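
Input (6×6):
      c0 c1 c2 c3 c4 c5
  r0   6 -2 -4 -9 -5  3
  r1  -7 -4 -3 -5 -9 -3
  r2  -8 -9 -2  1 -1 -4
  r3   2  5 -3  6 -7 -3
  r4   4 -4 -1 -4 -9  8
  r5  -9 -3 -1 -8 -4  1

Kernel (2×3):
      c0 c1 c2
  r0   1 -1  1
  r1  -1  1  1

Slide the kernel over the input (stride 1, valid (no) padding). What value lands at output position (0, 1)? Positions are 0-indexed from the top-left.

The receptive field on the input at this output position is [-2 -4 -9 / -4 -3 -5]. Elementwise product with the kernel and sum: -2·1 + -4·-1 + -9·1 + -4·-1 + -3·1 + -5·1.

-11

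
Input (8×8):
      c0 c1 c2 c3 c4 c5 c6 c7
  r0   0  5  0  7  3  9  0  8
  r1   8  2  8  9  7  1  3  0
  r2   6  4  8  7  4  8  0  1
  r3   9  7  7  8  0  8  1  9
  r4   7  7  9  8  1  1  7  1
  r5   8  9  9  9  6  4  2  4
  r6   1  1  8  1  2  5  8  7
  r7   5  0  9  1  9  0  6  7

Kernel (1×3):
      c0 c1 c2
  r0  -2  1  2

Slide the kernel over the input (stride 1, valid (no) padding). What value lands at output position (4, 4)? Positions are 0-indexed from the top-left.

13

The receptive field on the input at this output position is [1 1 7]. Elementwise product with the kernel and sum: 1·-2 + 1·1 + 7·2.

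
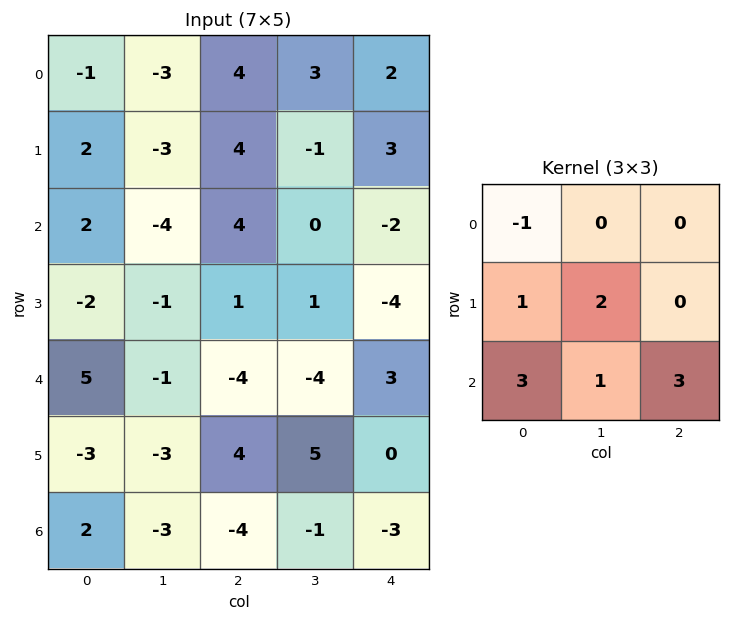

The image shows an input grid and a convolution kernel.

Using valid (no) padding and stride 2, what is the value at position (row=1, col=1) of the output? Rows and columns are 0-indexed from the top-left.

The receptive field on the input at this output position is [4 0 -2 / 1 1 -4 / -4 -4 3]. Elementwise product with the kernel and sum: 4·-1 + 1·1 + 1·2 + -4·3 + -4·1 + 3·3.

-8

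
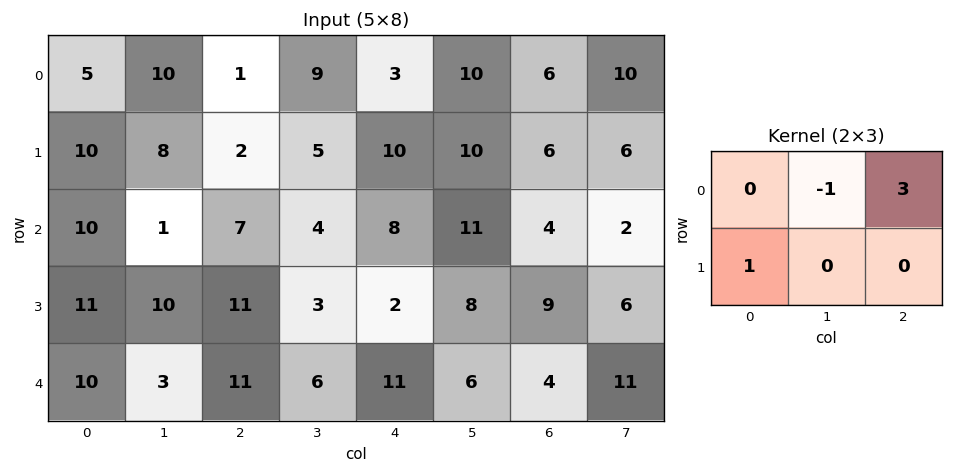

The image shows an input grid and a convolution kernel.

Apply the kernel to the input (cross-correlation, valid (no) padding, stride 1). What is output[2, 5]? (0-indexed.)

The receptive field on the input at this output position is [11 4 2 / 8 9 6]. Elementwise product with the kernel and sum: 4·-1 + 2·3 + 8·1.

10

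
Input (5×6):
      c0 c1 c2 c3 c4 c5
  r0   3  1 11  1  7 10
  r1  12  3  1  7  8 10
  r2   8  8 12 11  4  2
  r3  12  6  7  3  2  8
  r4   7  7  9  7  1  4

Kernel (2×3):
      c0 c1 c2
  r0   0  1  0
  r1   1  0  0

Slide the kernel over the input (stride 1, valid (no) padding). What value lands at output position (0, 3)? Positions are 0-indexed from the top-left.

14

The receptive field on the input at this output position is [1 7 10 / 7 8 10]. Elementwise product with the kernel and sum: 7·1 + 7·1.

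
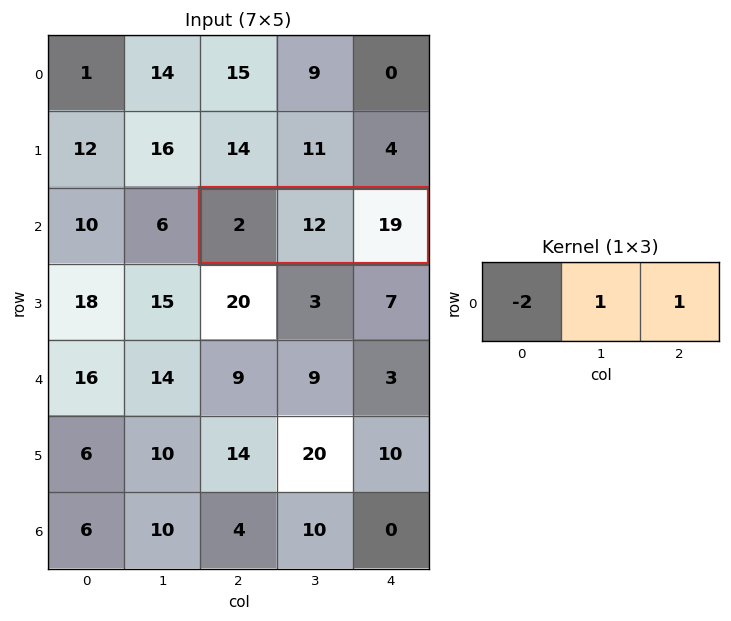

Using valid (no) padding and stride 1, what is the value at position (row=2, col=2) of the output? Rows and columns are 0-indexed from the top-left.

27

The receptive field on the input at this output position is [2 12 19]. Elementwise product with the kernel and sum: 2·-2 + 12·1 + 19·1.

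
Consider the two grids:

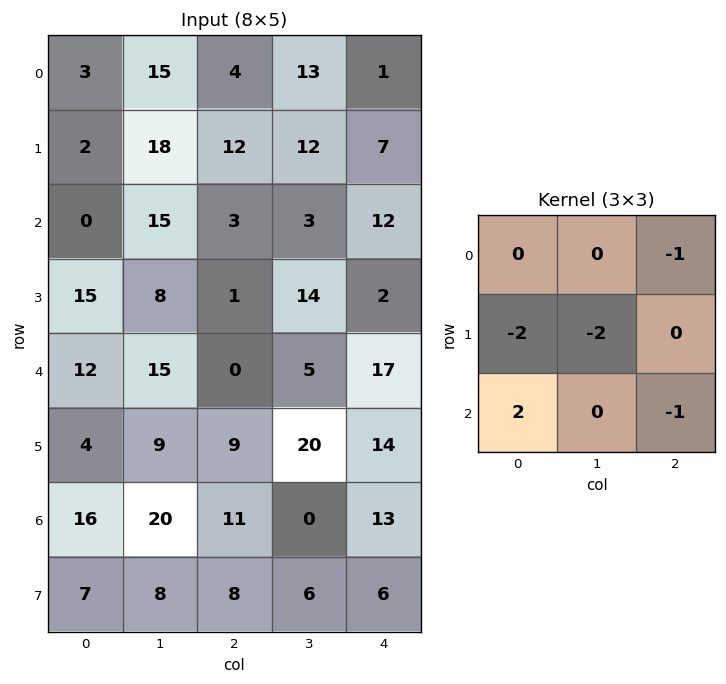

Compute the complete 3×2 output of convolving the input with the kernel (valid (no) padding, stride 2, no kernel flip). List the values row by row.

Output[0,0]: The receptive field on the input at this output position is [3 15 4 / 2 18 12 / 0 15 3]. Elementwise product with the kernel and sum: 4·-1 + 2·-2 + 18·-2 + 0·2 + 3·-1.

-47 -55
-25 -59
-5 -66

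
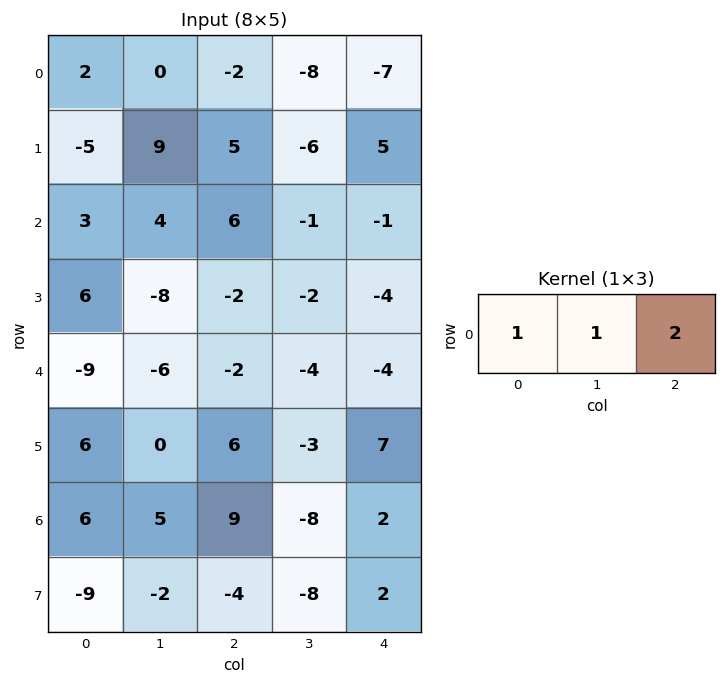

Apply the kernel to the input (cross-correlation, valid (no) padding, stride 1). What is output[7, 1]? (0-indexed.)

-22

The receptive field on the input at this output position is [-2 -4 -8]. Elementwise product with the kernel and sum: -2·1 + -4·1 + -8·2.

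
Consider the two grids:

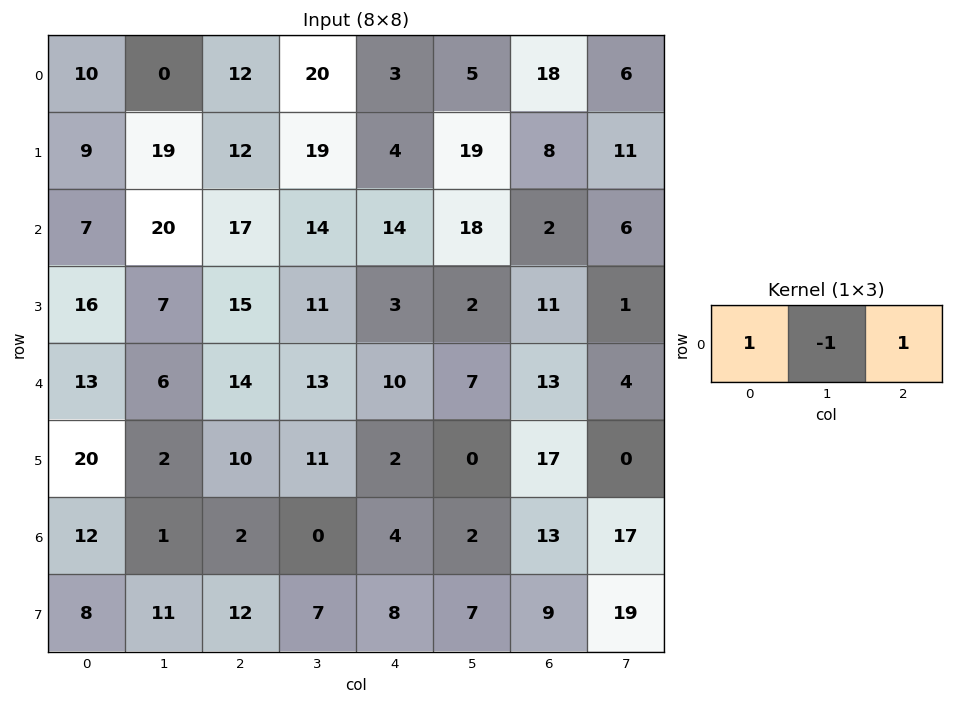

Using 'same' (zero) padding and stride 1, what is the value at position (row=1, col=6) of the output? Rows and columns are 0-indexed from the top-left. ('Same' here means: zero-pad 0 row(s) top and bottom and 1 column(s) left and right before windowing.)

22

The receptive field on the zero-padded input at this output position is [19 8 11]. Elementwise product with the kernel and sum: 19·1 + 8·-1 + 11·1.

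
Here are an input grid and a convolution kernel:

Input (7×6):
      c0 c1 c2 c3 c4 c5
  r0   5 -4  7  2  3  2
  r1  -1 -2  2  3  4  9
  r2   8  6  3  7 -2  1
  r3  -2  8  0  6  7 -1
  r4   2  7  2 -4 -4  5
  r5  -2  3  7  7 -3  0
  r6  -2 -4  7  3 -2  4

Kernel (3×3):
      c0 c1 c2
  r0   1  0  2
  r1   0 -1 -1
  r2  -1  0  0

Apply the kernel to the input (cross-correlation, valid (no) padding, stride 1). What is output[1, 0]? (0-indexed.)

-4

The receptive field on the input at this output position is [-1 -2 2 / 8 6 3 / -2 8 0]. Elementwise product with the kernel and sum: -1·1 + 2·2 + 6·-1 + 3·-1 + -2·-1.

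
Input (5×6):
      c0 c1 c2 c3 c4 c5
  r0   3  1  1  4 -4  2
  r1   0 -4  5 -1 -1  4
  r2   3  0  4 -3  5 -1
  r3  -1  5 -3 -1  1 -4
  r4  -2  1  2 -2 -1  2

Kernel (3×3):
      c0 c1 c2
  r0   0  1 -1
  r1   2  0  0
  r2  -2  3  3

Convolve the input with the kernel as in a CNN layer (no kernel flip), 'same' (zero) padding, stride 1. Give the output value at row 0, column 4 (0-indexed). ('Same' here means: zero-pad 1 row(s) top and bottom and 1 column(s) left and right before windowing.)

19

The receptive field on the zero-padded input at this output position is [0 0 0 / 4 -4 2 / -1 -1 4]. Elementwise product with the kernel and sum: 0·1 + 0·-1 + 4·2 + -1·-2 + -1·3 + 4·3.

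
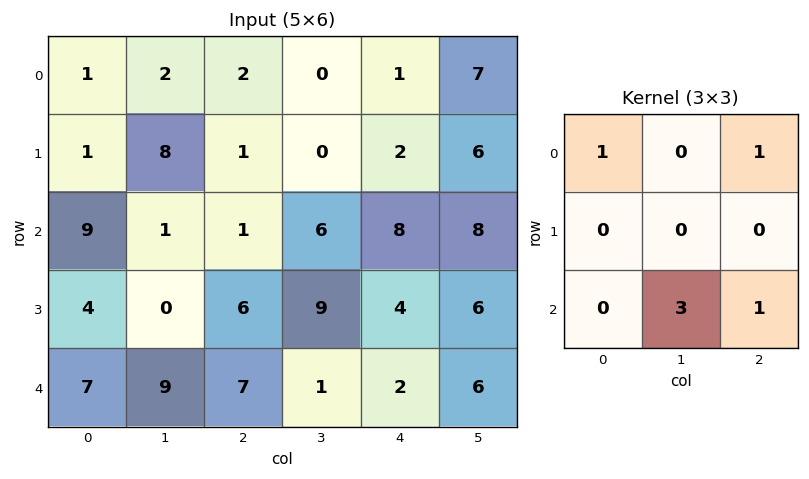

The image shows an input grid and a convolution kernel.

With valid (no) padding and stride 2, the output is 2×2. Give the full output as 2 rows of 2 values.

Output[0,0]: The receptive field on the input at this output position is [1 2 2 / 1 8 1 / 9 1 1]. Elementwise product with the kernel and sum: 1·1 + 2·1 + 1·3 + 1·1.
Output[0,1]: The receptive field on the input at this output position is [2 0 1 / 1 0 2 / 1 6 8]. Elementwise product with the kernel and sum: 2·1 + 1·1 + 6·3 + 8·1.

7 29
44 14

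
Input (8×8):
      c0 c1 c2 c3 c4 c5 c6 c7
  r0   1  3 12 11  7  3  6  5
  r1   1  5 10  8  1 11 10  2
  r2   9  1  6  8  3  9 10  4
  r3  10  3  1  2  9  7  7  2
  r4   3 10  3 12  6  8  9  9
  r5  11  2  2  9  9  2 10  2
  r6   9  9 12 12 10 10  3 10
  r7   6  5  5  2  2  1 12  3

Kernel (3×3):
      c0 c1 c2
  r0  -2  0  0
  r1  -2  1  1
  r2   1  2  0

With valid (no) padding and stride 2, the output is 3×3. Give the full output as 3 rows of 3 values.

Output[0,0]: The receptive field on the input at this output position is [1 3 12 / 1 5 10 / 9 1 6]. Elementwise product with the kernel and sum: 1·-2 + 1·-2 + 5·1 + 10·1 + 9·1 + 1·2.

22 -13 26
-11 24 12
3 44 12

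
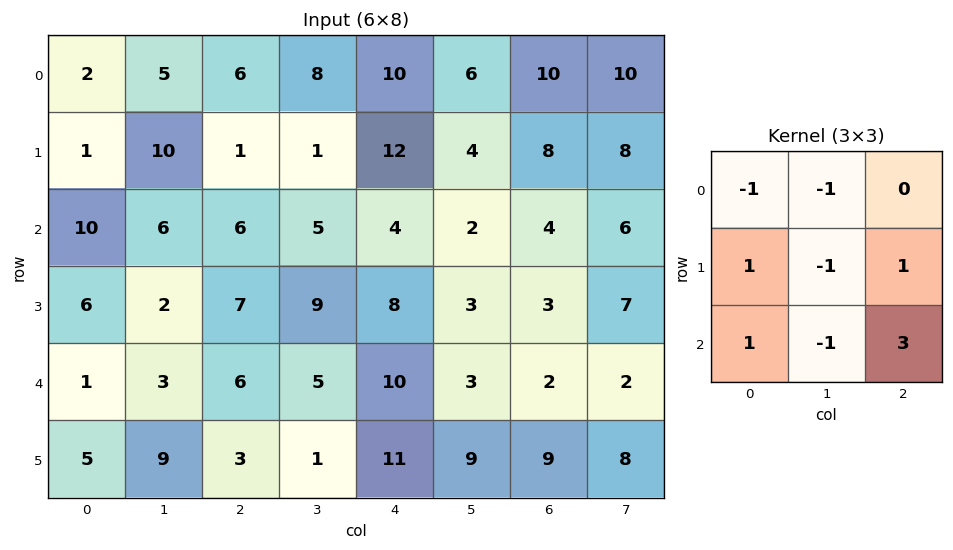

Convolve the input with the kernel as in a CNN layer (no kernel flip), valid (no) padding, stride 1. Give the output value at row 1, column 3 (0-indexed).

The receptive field on the input at this output position is [1 12 4 / 5 4 2 / 9 8 3]. Elementwise product with the kernel and sum: 1·-1 + 12·-1 + 5·1 + 4·-1 + 2·1 + 9·1 + 8·-1 + 3·3.

0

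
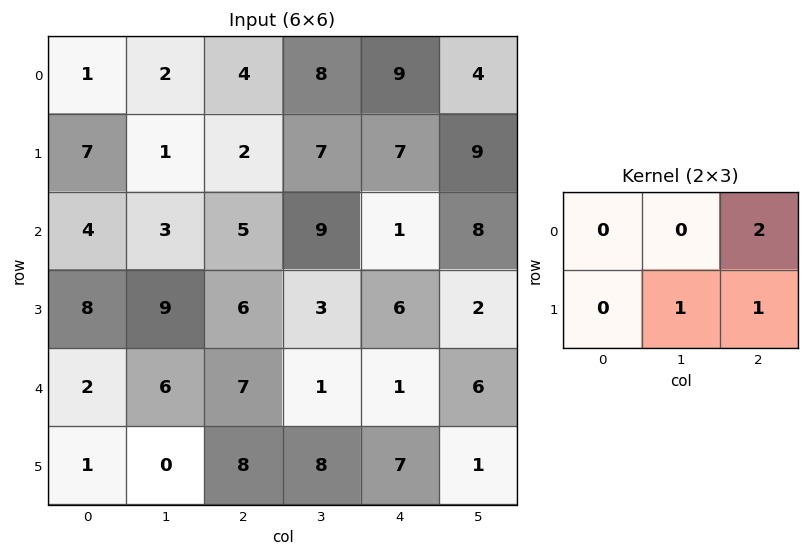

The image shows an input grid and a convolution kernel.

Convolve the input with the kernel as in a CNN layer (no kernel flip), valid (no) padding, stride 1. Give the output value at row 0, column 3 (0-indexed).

The receptive field on the input at this output position is [8 9 4 / 7 7 9]. Elementwise product with the kernel and sum: 4·2 + 7·1 + 9·1.

24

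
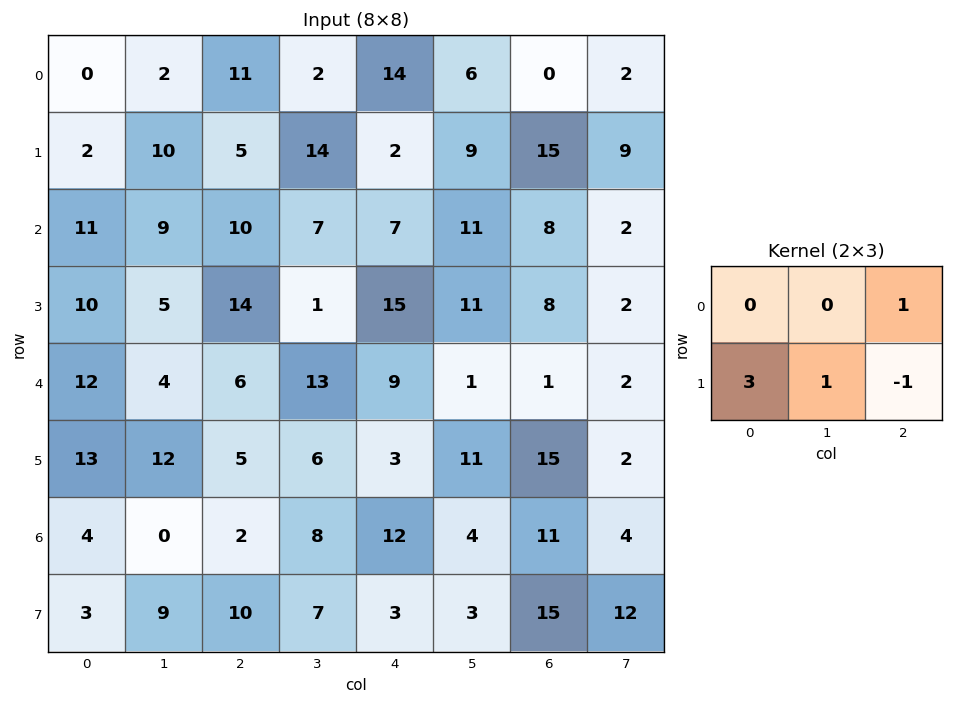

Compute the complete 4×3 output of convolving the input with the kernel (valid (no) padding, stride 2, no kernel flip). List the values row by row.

22 41 0
31 35 56
52 27 6
10 46 8

Output[0,0]: The receptive field on the input at this output position is [0 2 11 / 2 10 5]. Elementwise product with the kernel and sum: 11·1 + 2·3 + 10·1 + 5·-1.
Output[0,1]: The receptive field on the input at this output position is [11 2 14 / 5 14 2]. Elementwise product with the kernel and sum: 14·1 + 5·3 + 14·1 + 2·-1.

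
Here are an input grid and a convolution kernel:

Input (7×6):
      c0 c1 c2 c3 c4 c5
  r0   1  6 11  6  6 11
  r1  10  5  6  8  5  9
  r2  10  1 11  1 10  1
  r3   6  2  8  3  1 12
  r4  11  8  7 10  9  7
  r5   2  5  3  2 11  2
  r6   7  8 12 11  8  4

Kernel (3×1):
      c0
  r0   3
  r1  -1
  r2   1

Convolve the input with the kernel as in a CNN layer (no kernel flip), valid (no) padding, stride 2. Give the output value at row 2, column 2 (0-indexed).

The receptive field on the input at this output position is [9 / 11 / 8]. Elementwise product with the kernel and sum: 9·3 + 11·-1 + 8·1.

24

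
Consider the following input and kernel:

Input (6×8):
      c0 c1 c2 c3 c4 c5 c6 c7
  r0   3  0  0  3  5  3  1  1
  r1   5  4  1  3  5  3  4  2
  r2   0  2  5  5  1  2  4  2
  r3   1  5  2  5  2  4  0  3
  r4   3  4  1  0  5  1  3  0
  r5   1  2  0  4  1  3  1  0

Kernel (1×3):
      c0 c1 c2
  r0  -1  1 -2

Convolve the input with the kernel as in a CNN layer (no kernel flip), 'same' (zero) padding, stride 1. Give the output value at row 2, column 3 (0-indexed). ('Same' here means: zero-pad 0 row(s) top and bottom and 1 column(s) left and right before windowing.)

The receptive field on the zero-padded input at this output position is [5 5 1]. Elementwise product with the kernel and sum: 5·-1 + 5·1 + 1·-2.

-2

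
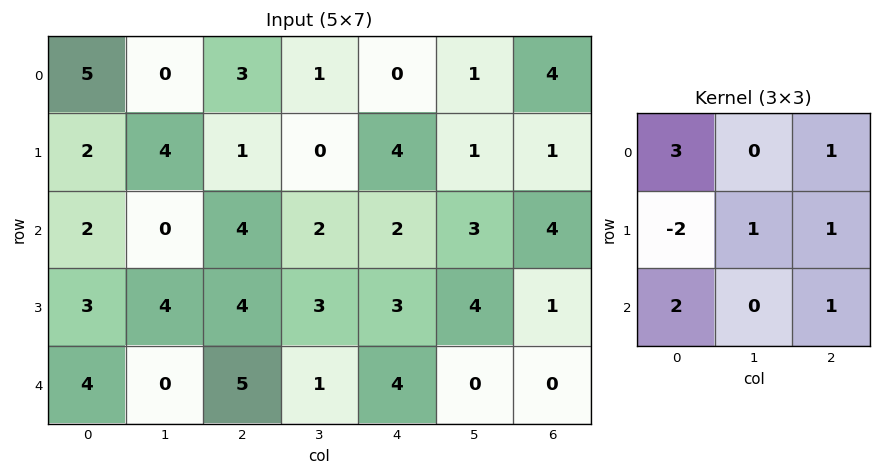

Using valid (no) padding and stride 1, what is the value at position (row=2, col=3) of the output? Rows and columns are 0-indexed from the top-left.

The receptive field on the input at this output position is [2 2 3 / 3 3 4 / 1 4 0]. Elementwise product with the kernel and sum: 2·3 + 3·1 + 3·-2 + 3·1 + 4·1 + 1·2 + 0·1.

12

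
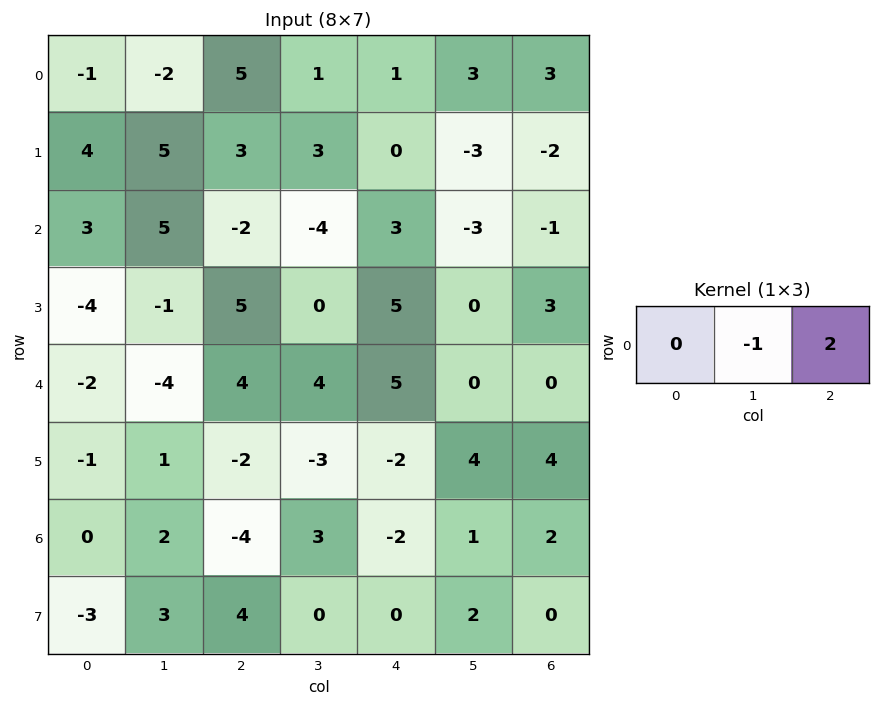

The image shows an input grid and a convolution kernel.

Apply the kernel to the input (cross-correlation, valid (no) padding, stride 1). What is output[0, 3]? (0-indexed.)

The receptive field on the input at this output position is [1 1 3]. Elementwise product with the kernel and sum: 1·-1 + 3·2.

5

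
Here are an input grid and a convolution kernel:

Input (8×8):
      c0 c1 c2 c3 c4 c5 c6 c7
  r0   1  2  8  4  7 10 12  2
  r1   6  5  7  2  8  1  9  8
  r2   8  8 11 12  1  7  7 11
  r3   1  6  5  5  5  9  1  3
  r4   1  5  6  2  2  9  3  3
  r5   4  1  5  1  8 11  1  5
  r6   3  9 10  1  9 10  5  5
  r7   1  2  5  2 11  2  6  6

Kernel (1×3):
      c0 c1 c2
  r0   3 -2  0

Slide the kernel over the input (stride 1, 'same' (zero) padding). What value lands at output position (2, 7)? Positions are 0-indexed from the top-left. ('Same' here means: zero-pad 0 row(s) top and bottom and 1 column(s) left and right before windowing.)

The receptive field on the zero-padded input at this output position is [7 11 0]. Elementwise product with the kernel and sum: 7·3 + 11·-2.

-1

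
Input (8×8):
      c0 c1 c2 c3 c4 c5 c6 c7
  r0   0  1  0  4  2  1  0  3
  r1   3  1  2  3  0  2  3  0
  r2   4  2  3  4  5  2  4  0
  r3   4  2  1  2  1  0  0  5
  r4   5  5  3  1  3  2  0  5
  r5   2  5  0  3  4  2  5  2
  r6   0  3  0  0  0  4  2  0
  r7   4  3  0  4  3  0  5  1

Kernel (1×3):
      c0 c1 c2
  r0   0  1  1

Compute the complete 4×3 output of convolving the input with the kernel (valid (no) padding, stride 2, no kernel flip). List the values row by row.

Output[0,0]: The receptive field on the input at this output position is [0 1 0]. Elementwise product with the kernel and sum: 1·1 + 0·1.

1 6 1
5 9 6
8 4 2
3 0 6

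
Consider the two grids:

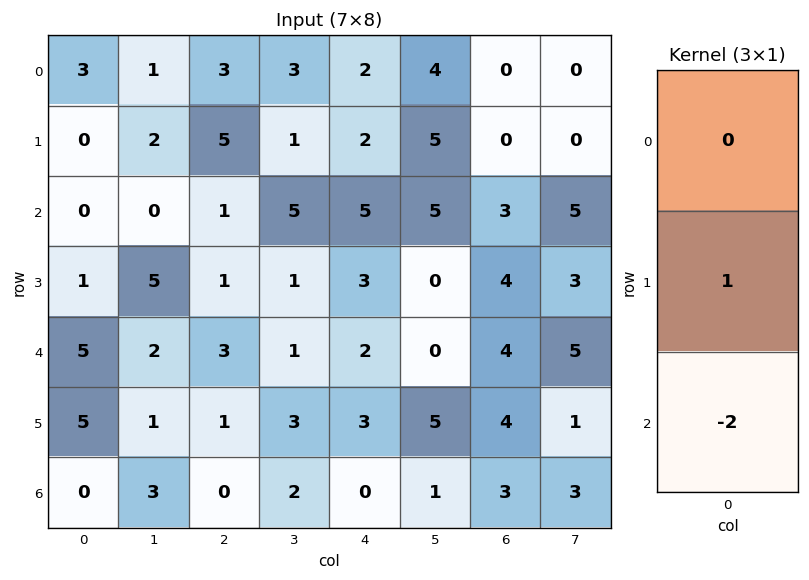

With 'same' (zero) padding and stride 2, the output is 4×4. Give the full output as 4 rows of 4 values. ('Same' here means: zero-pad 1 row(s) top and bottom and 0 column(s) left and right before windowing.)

3 -7 -2 0
-2 -1 -1 -5
-5 1 -4 -4
0 0 0 3

Output[0,0]: The receptive field on the zero-padded input at this output position is [0 / 3 / 0]. Elementwise product with the kernel and sum: 3·1 + 0·-2.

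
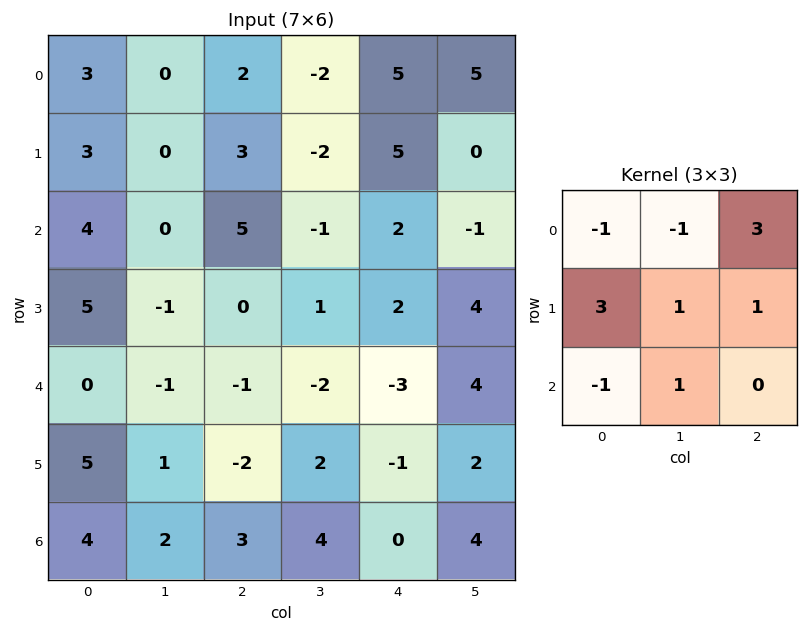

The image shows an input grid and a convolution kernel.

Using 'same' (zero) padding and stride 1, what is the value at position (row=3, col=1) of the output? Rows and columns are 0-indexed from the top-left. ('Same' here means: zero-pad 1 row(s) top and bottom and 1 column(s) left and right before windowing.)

24

The receptive field on the zero-padded input at this output position is [4 0 5 / 5 -1 0 / 0 -1 -1]. Elementwise product with the kernel and sum: 4·-1 + 0·-1 + 5·3 + 5·3 + -1·1 + 0·1 + 0·-1 + -1·1.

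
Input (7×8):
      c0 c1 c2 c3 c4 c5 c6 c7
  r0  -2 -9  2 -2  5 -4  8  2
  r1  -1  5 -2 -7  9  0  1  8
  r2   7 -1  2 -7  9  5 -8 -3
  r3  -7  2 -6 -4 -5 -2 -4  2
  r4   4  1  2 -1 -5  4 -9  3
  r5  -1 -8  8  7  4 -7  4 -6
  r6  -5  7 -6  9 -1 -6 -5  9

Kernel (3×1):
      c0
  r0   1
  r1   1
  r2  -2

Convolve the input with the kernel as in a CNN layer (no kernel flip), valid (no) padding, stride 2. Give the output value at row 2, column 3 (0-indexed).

The receptive field on the input at this output position is [-9 / 4 / -5]. Elementwise product with the kernel and sum: -9·1 + 4·1 + -5·-2.

5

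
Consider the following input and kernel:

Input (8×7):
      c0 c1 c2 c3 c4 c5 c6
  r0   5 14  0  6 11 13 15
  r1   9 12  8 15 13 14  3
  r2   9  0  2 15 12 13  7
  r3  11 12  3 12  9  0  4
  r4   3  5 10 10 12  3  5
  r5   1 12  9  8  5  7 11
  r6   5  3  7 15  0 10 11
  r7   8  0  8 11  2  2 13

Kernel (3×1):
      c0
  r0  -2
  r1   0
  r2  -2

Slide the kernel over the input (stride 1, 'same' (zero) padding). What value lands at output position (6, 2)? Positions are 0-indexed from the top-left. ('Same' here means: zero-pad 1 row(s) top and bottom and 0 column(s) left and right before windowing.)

The receptive field on the zero-padded input at this output position is [9 / 7 / 8]. Elementwise product with the kernel and sum: 9·-2 + 8·-2.

-34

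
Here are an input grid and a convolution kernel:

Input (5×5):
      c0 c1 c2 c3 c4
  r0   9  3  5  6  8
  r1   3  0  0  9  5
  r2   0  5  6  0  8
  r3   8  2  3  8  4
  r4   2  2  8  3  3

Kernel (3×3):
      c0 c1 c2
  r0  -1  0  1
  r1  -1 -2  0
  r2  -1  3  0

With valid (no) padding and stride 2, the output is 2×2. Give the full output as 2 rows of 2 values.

Output[0,0]: The receptive field on the input at this output position is [9 3 5 / 3 0 0 / 0 5 6]. Elementwise product with the kernel and sum: 9·-1 + 5·1 + 3·-1 + 0·-2 + 0·-1 + 5·3.
Output[0,1]: The receptive field on the input at this output position is [5 6 8 / 0 9 5 / 6 0 8]. Elementwise product with the kernel and sum: 5·-1 + 8·1 + 0·-1 + 9·-2 + 6·-1 + 0·3.

8 -21
-2 -16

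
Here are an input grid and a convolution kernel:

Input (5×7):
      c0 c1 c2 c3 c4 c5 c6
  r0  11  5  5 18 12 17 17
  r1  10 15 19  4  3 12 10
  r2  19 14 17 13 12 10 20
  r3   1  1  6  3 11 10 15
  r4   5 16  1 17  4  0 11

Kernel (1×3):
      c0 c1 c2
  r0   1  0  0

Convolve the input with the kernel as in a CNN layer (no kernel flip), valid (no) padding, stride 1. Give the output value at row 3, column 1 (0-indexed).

The receptive field on the input at this output position is [1 6 3]. Elementwise product with the kernel and sum: 1·1.

1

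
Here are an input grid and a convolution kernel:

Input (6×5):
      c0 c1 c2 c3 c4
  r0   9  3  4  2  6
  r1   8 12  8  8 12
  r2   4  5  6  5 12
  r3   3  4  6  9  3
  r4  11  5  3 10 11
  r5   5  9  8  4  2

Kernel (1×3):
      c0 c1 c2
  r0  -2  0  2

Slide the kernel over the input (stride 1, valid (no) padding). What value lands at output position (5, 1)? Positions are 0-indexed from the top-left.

-10

The receptive field on the input at this output position is [9 8 4]. Elementwise product with the kernel and sum: 9·-2 + 4·2.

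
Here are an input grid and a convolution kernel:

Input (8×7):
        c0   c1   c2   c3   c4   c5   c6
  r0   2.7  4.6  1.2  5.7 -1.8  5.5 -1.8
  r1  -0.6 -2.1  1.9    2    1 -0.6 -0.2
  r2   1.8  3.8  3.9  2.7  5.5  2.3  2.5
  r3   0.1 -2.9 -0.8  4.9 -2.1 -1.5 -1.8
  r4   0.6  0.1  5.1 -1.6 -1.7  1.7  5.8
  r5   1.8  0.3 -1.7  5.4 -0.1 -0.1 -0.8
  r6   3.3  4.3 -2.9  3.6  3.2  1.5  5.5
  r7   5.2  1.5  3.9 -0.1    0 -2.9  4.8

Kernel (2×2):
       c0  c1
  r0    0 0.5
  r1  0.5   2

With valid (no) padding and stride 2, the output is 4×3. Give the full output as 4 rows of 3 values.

-2.2 7.8 2.05
-3.85 10.75 -2.9
1.55 9.15 0.6
7.75 3.55 -5.05

Output[0,0]: The receptive field on the input at this output position is [2.7 4.6 / -0.6 -2.1]. Elementwise product with the kernel and sum: 4.6·0.5 + -0.6·0.5 + -2.1·2.
Output[0,1]: The receptive field on the input at this output position is [1.2 5.7 / 1.9 2]. Elementwise product with the kernel and sum: 5.7·0.5 + 1.9·0.5 + 2·2.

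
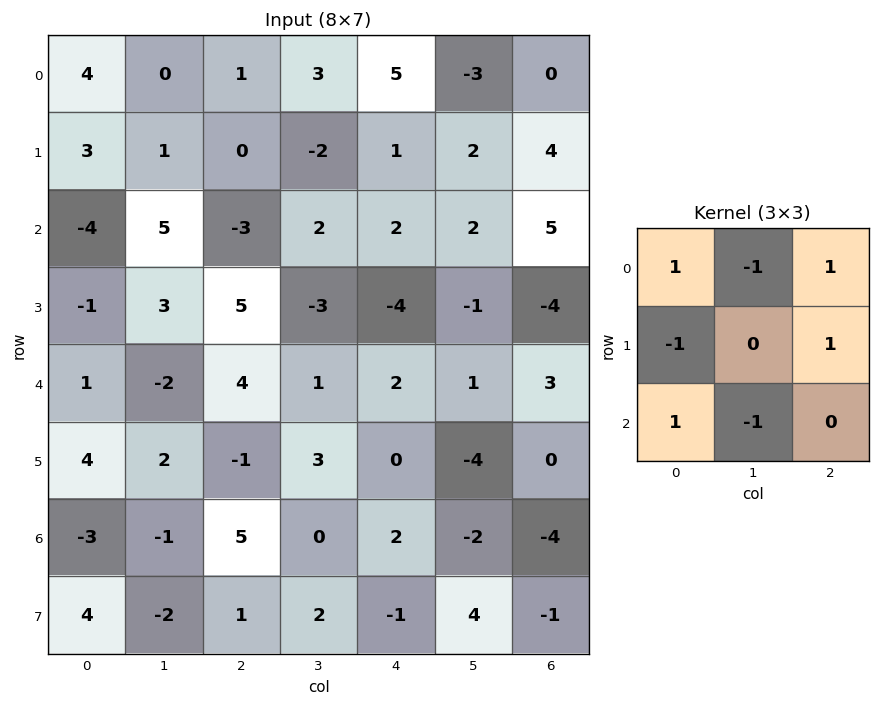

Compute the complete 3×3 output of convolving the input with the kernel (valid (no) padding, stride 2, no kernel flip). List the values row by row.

Output[0,0]: The receptive field on the input at this output position is [4 0 1 / 3 1 0 / -4 5 -3]. Elementwise product with the kernel and sum: 4·1 + 0·-1 + 1·1 + 3·-1 + 0·1 + -4·1 + 5·-1.
Output[0,1]: The receptive field on the input at this output position is [1 3 5 / 0 -2 1 / -3 2 2]. Elementwise product with the kernel and sum: 1·1 + 3·-1 + 5·1 + 0·-1 + 1·1 + -3·1 + 2·-1.

-7 -1 11
-3 -9 6
0 11 8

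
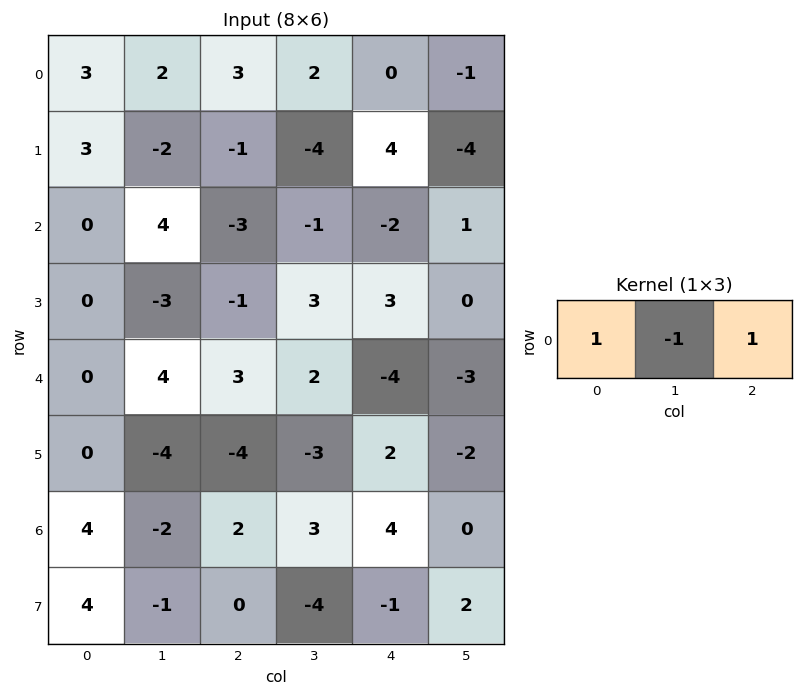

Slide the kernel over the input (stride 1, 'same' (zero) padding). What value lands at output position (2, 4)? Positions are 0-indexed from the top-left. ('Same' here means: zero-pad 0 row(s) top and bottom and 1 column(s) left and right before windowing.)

The receptive field on the zero-padded input at this output position is [-1 -2 1]. Elementwise product with the kernel and sum: -1·1 + -2·-1 + 1·1.

2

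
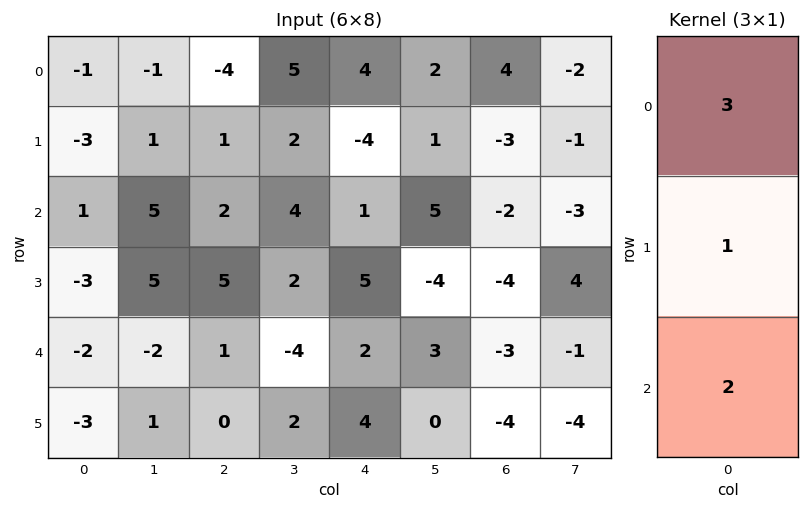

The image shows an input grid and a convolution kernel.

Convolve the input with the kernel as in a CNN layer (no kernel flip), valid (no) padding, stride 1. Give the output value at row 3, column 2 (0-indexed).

The receptive field on the input at this output position is [5 / 1 / 0]. Elementwise product with the kernel and sum: 5·3 + 1·1 + 0·2.

16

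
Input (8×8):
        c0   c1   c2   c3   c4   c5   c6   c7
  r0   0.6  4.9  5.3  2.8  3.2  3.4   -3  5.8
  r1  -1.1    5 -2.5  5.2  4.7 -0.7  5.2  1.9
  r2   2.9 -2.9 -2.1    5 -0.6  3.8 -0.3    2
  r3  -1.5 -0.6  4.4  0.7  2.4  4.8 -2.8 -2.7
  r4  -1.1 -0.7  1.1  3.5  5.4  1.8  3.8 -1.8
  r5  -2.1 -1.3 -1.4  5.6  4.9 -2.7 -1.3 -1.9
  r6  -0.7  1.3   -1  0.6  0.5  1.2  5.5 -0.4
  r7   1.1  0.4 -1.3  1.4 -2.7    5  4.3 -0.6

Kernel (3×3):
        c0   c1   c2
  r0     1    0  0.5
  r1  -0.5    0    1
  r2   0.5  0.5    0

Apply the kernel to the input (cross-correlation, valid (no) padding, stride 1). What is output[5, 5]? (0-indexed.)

0

The receptive field on the input at this output position is [-2.7 -1.3 -1.9 / 1.2 5.5 -0.4 / 5 4.3 -0.6]. Elementwise product with the kernel and sum: -2.7·1 + -1.9·0.5 + 1.2·-0.5 + -0.4·1 + 5·0.5 + 4.3·0.5.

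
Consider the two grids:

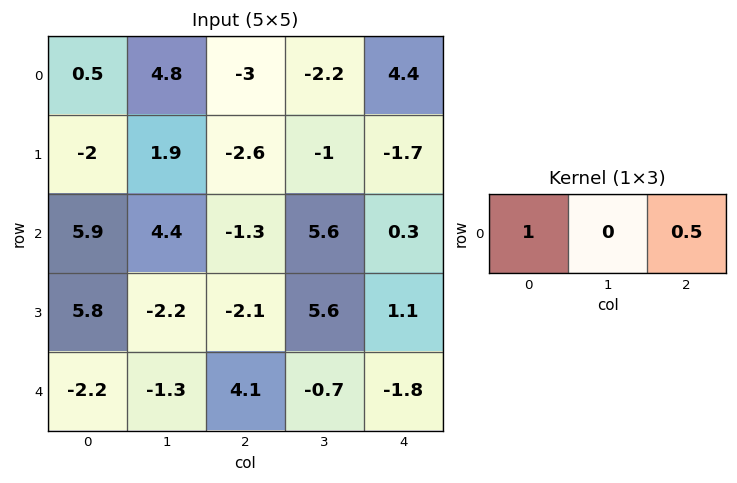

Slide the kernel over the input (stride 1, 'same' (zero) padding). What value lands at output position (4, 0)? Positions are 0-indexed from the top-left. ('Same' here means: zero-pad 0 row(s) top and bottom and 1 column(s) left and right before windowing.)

The receptive field on the zero-padded input at this output position is [0 -2.2 -1.3]. Elementwise product with the kernel and sum: 0·1 + -1.3·0.5.

-0.65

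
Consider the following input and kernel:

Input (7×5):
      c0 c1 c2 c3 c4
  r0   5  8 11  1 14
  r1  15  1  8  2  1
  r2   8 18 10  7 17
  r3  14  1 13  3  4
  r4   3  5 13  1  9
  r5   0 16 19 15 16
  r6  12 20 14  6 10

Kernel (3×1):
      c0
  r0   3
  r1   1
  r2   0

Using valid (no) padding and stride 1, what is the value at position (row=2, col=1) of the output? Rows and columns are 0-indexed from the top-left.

The receptive field on the input at this output position is [18 / 1 / 5]. Elementwise product with the kernel and sum: 18·3 + 1·1.

55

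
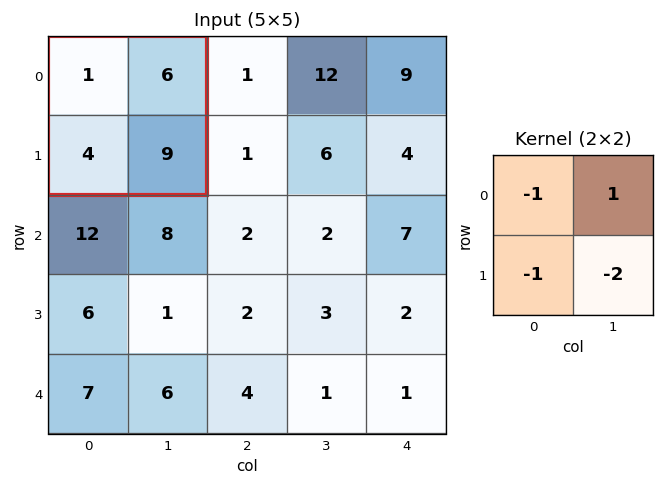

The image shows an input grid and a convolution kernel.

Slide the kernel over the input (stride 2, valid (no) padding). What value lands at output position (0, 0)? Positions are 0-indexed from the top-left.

The receptive field on the input at this output position is [1 6 / 4 9]. Elementwise product with the kernel and sum: 1·-1 + 6·1 + 4·-1 + 9·-2.

-17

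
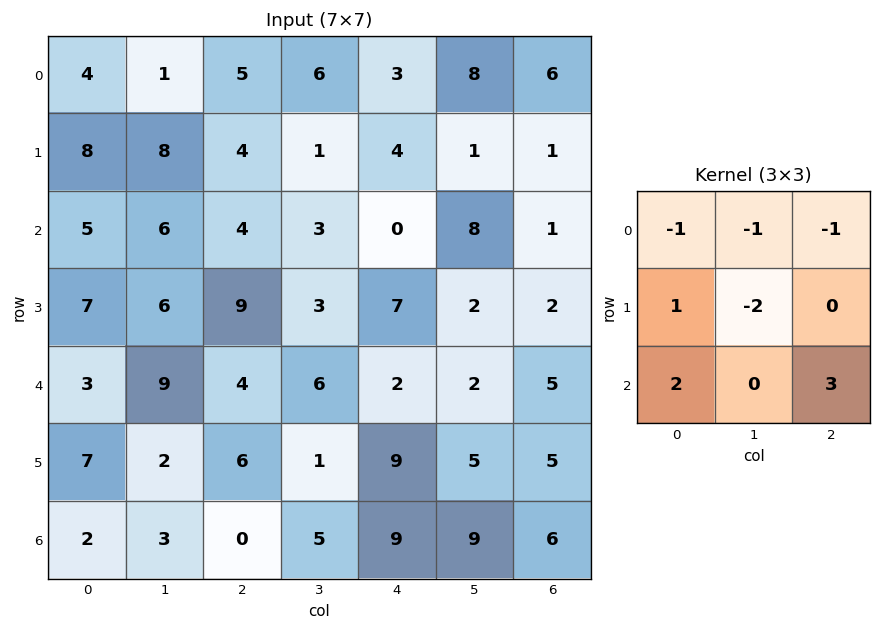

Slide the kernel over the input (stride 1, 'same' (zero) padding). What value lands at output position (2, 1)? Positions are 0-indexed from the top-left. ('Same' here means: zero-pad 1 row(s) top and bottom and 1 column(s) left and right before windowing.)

14

The receptive field on the zero-padded input at this output position is [8 8 4 / 5 6 4 / 7 6 9]. Elementwise product with the kernel and sum: 8·-1 + 8·-1 + 4·-1 + 5·1 + 6·-2 + 7·2 + 9·3.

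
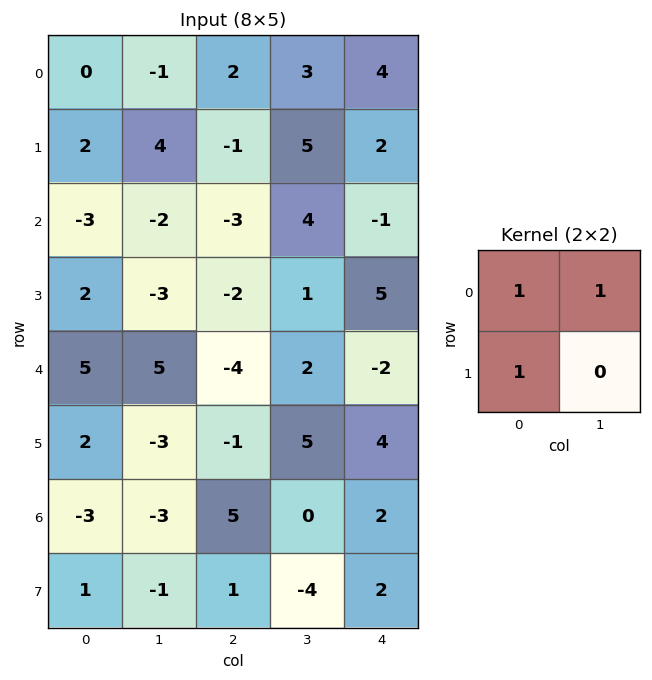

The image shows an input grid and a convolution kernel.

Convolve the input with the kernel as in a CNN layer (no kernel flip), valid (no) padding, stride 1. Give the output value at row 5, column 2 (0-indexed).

The receptive field on the input at this output position is [-1 5 / 5 0]. Elementwise product with the kernel and sum: -1·1 + 5·1 + 5·1.

9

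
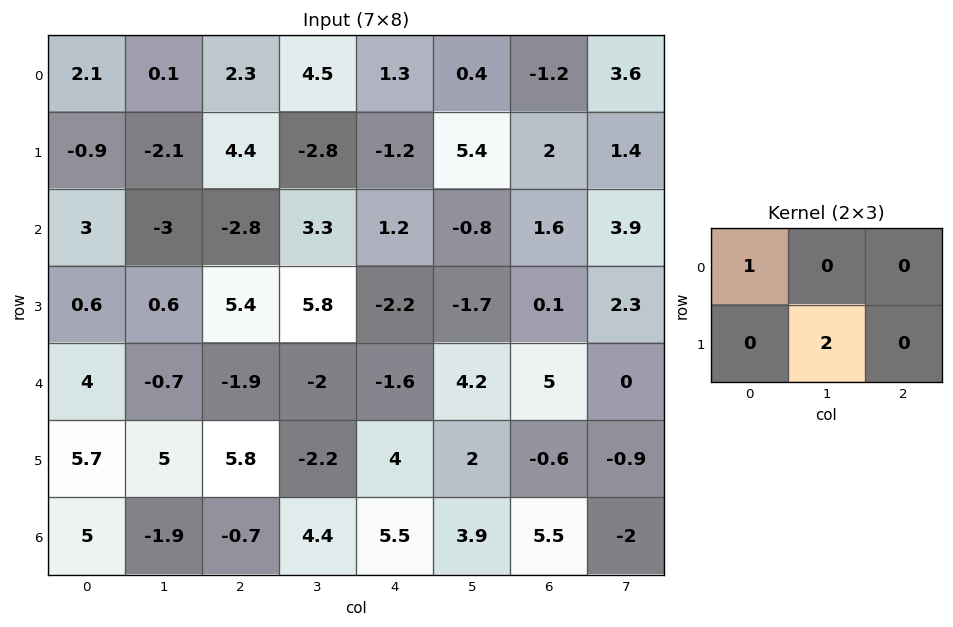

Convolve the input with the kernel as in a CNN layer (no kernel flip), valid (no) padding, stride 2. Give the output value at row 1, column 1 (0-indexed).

The receptive field on the input at this output position is [-2.8 3.3 1.2 / 5.4 5.8 -2.2]. Elementwise product with the kernel and sum: -2.8·1 + 5.8·2.

8.8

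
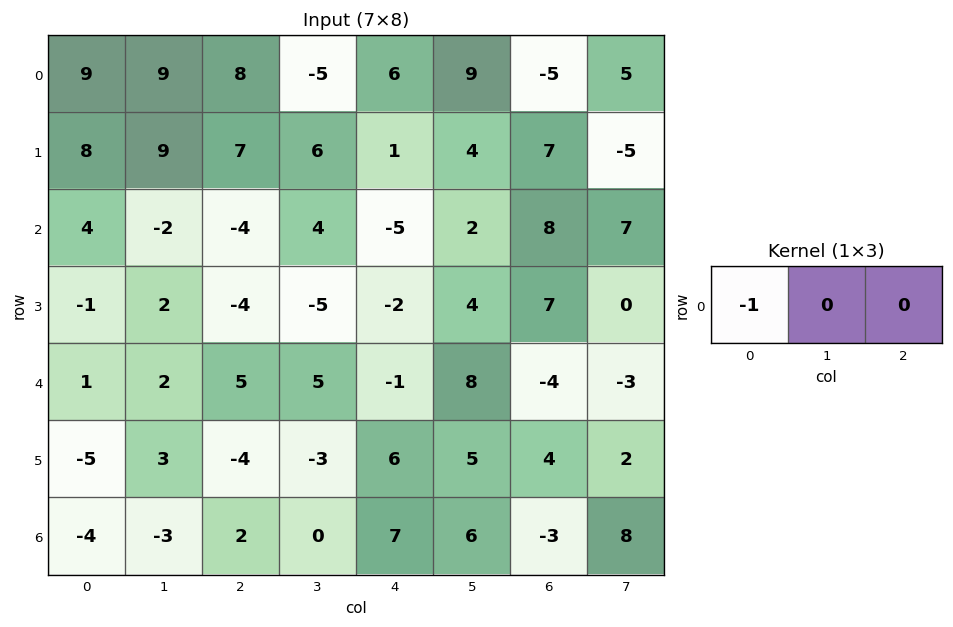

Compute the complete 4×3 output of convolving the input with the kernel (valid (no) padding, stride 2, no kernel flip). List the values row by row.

-9 -8 -6
-4 4 5
-1 -5 1
4 -2 -7

Output[0,0]: The receptive field on the input at this output position is [9 9 8]. Elementwise product with the kernel and sum: 9·-1.
Output[0,1]: The receptive field on the input at this output position is [8 -5 6]. Elementwise product with the kernel and sum: 8·-1.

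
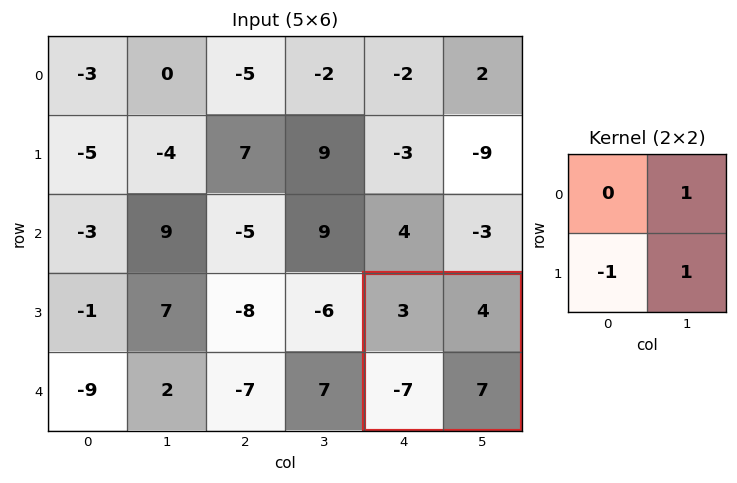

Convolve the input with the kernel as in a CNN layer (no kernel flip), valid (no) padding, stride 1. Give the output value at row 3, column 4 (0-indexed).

The receptive field on the input at this output position is [3 4 / -7 7]. Elementwise product with the kernel and sum: 4·1 + -7·-1 + 7·1.

18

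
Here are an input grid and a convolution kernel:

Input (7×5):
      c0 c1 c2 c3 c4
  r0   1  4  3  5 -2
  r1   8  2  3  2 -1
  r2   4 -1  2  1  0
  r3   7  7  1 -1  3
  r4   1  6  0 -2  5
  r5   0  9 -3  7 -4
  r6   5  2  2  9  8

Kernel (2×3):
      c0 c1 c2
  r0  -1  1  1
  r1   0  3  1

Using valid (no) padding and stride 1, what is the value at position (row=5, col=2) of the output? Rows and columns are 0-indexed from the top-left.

The receptive field on the input at this output position is [-3 7 -4 / 2 9 8]. Elementwise product with the kernel and sum: -3·-1 + 7·1 + -4·1 + 9·3 + 8·1.

41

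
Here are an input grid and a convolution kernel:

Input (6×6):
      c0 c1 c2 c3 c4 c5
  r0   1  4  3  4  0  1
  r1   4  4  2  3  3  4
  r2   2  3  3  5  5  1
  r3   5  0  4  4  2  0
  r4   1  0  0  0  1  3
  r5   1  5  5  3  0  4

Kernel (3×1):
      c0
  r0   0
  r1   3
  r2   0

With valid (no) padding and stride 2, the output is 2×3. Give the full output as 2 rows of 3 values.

Output[0,0]: The receptive field on the input at this output position is [1 / 4 / 2]. Elementwise product with the kernel and sum: 4·3.

12 6 9
15 12 6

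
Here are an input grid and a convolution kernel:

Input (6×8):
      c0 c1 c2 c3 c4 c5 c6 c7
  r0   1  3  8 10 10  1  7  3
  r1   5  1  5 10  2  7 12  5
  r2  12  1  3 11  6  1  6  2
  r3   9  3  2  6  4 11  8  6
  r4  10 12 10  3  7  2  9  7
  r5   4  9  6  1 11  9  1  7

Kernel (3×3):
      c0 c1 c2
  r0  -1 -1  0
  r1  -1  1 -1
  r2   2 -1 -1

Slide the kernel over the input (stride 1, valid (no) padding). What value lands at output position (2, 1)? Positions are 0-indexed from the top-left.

The receptive field on the input at this output position is [1 3 11 / 3 2 6 / 12 10 3]. Elementwise product with the kernel and sum: 1·-1 + 3·-1 + 3·-1 + 2·1 + 6·-1 + 12·2 + 10·-1 + 3·-1.

0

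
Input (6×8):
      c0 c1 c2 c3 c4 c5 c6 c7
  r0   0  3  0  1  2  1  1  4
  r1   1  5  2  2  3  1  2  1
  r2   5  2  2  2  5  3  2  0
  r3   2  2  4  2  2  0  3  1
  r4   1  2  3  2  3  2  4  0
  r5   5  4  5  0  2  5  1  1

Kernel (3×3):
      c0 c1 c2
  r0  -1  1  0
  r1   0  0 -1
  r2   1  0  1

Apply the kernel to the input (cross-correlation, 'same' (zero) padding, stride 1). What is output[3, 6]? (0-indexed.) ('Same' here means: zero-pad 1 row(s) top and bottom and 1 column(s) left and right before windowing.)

0

The receptive field on the zero-padded input at this output position is [3 2 0 / 0 3 1 / 2 4 0]. Elementwise product with the kernel and sum: 3·-1 + 2·1 + 1·-1 + 2·1 + 0·1.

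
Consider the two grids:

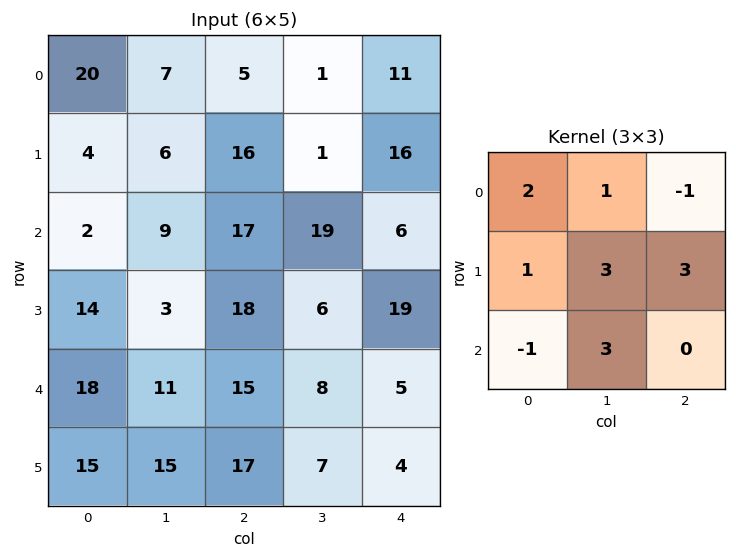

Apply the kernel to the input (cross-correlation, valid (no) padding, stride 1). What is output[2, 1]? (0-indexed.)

The receptive field on the input at this output position is [9 17 19 / 3 18 6 / 11 15 8]. Elementwise product with the kernel and sum: 9·2 + 17·1 + 19·-1 + 3·1 + 18·3 + 6·3 + 11·-1 + 15·3.

125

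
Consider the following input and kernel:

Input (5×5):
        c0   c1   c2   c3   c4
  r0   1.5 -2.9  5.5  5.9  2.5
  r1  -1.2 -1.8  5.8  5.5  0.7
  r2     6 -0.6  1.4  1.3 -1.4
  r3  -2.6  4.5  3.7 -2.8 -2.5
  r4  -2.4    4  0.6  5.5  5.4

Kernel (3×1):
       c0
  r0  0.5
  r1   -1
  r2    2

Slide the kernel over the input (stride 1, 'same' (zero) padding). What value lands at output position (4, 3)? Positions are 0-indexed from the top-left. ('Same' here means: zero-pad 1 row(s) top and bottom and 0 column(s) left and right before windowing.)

-6.9

The receptive field on the zero-padded input at this output position is [-2.8 / 5.5 / 0]. Elementwise product with the kernel and sum: -2.8·0.5 + 5.5·-1 + 0·2.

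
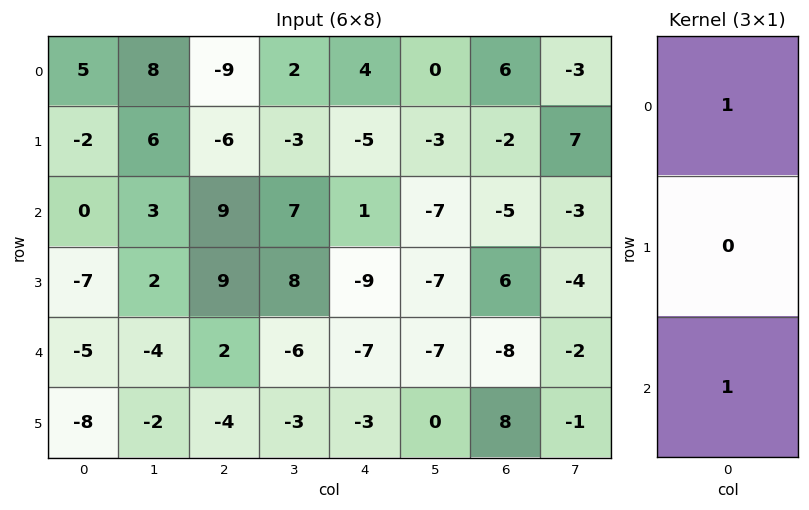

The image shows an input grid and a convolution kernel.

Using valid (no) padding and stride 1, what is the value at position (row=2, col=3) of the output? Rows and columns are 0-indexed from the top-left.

The receptive field on the input at this output position is [7 / 8 / -6]. Elementwise product with the kernel and sum: 7·1 + -6·1.

1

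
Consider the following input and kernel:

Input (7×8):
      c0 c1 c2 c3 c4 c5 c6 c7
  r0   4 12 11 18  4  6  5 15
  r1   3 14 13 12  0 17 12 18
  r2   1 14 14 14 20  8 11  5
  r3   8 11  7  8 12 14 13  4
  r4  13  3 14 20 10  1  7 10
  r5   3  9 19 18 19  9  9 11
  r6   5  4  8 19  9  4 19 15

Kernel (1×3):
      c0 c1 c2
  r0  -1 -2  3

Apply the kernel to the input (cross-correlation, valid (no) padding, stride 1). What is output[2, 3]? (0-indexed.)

The receptive field on the input at this output position is [14 20 8]. Elementwise product with the kernel and sum: 14·-1 + 20·-2 + 8·3.

-30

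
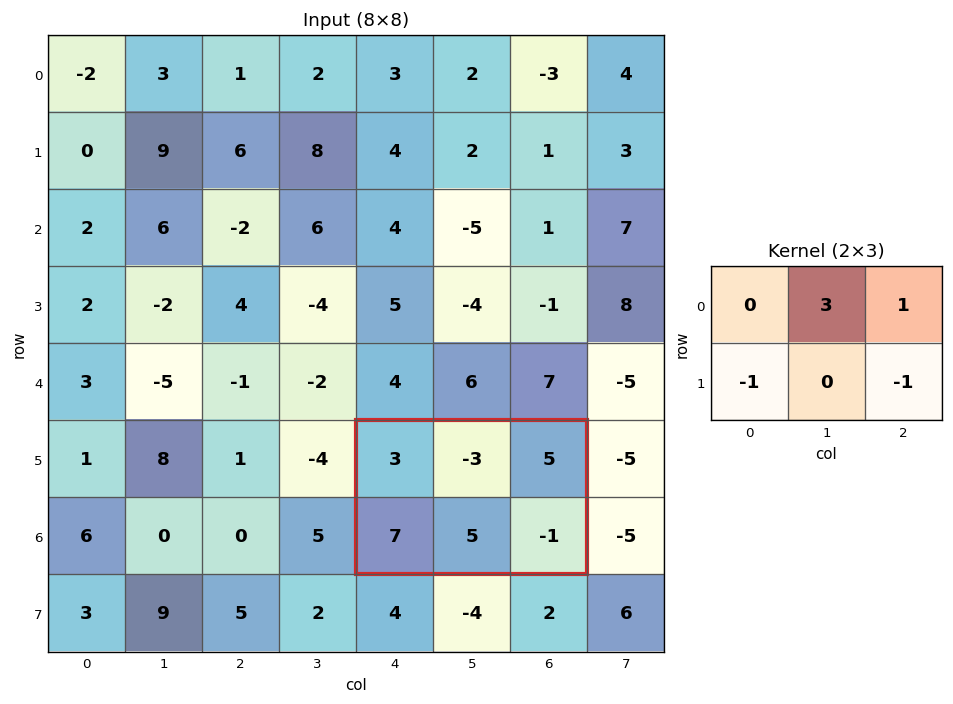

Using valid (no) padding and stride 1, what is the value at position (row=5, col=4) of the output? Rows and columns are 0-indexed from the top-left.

The receptive field on the input at this output position is [3 -3 5 / 7 5 -1]. Elementwise product with the kernel and sum: -3·3 + 5·1 + 7·-1 + -1·-1.

-10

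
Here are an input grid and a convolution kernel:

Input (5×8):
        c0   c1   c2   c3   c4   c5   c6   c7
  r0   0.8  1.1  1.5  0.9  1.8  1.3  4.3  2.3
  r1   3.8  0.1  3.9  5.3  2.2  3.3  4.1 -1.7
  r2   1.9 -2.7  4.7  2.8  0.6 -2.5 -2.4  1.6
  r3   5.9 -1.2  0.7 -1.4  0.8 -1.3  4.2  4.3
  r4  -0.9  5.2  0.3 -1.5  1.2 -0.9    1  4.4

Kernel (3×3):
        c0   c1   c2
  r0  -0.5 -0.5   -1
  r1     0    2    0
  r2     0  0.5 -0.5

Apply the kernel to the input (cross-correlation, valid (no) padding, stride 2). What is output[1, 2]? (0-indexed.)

The receptive field on the input at this output position is [0.6 -2.5 -2.4 / 0.8 -1.3 4.2 / 1.2 -0.9 1]. Elementwise product with the kernel and sum: 0.6·-0.5 + -2.5·-0.5 + -2.4·-1 + -1.3·2 + -0.9·0.5 + 1·-0.5.

-0.2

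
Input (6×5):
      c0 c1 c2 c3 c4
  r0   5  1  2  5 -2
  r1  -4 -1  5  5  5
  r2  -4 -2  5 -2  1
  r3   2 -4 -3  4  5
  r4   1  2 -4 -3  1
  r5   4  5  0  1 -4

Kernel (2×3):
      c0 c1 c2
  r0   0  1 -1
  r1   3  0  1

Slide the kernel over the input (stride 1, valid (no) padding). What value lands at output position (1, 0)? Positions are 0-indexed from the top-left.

The receptive field on the input at this output position is [-4 -1 5 / -4 -2 5]. Elementwise product with the kernel and sum: -1·1 + 5·-1 + -4·3 + 5·1.

-13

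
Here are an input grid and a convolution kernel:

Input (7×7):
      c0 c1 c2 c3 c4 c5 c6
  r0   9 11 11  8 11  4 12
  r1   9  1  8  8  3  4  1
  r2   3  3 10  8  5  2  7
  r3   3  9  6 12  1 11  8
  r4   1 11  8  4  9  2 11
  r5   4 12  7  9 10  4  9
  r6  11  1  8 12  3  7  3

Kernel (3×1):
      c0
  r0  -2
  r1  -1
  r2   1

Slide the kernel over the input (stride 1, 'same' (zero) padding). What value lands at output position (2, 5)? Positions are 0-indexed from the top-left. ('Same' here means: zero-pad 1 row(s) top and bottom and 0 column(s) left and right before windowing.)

1

The receptive field on the zero-padded input at this output position is [4 / 2 / 11]. Elementwise product with the kernel and sum: 4·-2 + 2·-1 + 11·1.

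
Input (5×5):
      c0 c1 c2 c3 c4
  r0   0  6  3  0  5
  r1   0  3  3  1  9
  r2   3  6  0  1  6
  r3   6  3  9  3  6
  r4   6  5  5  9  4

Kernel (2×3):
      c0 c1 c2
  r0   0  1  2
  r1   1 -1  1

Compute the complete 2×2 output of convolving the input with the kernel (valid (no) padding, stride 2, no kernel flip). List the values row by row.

Output[0,0]: The receptive field on the input at this output position is [0 6 3 / 0 3 3]. Elementwise product with the kernel and sum: 6·1 + 3·2 + 0·1 + 3·-1 + 3·1.
Output[0,1]: The receptive field on the input at this output position is [3 0 5 / 3 1 9]. Elementwise product with the kernel and sum: 0·1 + 5·2 + 3·1 + 1·-1 + 9·1.

12 21
18 25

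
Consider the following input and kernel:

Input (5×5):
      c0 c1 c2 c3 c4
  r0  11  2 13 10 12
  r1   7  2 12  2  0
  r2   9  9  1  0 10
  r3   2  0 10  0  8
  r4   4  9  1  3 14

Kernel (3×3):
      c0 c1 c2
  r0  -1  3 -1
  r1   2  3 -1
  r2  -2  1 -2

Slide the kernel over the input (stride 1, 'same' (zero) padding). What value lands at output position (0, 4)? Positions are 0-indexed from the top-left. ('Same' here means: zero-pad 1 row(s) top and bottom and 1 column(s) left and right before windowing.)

The receptive field on the zero-padded input at this output position is [0 0 0 / 10 12 0 / 2 0 0]. Elementwise product with the kernel and sum: 0·-1 + 0·3 + 0·-1 + 10·2 + 12·3 + 0·-1 + 2·-2 + 0·1 + 0·-2.

52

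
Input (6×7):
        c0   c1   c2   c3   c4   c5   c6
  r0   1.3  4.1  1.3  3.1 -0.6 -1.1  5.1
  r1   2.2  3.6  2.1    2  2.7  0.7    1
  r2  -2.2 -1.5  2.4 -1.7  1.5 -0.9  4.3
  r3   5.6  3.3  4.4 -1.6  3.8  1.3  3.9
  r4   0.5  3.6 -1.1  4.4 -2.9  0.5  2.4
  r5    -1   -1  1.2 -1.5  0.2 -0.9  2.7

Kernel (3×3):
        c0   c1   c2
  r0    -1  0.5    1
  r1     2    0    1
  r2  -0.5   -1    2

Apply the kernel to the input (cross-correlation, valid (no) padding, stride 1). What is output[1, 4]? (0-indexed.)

10.55

The receptive field on the input at this output position is [2.7 0.7 1 / 1.5 -0.9 4.3 / 3.8 1.3 3.9]. Elementwise product with the kernel and sum: 2.7·-1 + 0.7·0.5 + 1·1 + 1.5·2 + 4.3·1 + 3.8·-0.5 + 1.3·-1 + 3.9·2.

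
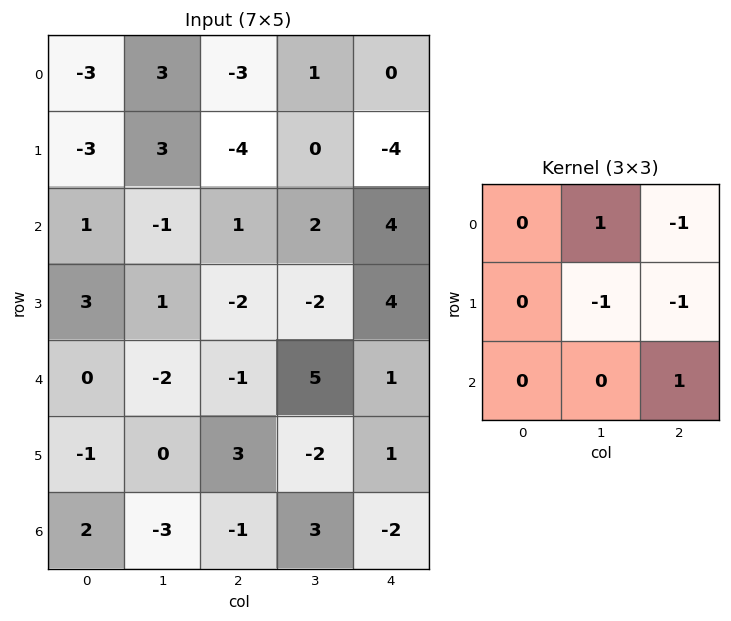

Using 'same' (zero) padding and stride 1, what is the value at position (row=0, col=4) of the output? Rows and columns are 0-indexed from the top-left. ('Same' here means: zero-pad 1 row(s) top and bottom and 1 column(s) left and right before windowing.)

The receptive field on the zero-padded input at this output position is [0 0 0 / 1 0 0 / 0 -4 0]. Elementwise product with the kernel and sum: 0·1 + 0·-1 + 0·-1 + 0·-1 + 0·1.

0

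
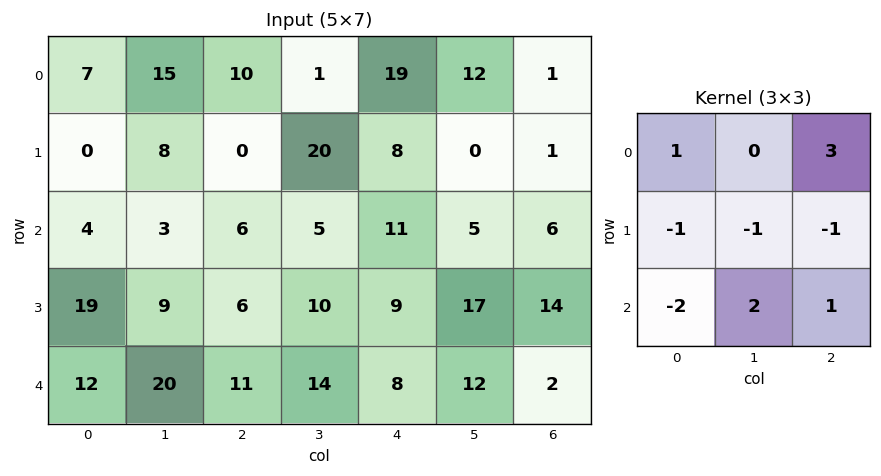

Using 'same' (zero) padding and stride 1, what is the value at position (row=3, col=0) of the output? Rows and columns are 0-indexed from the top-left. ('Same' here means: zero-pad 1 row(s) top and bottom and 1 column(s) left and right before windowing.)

The receptive field on the zero-padded input at this output position is [0 4 3 / 0 19 9 / 0 12 20]. Elementwise product with the kernel and sum: 0·1 + 3·3 + 0·-1 + 19·-1 + 9·-1 + 0·-2 + 12·2 + 20·1.

25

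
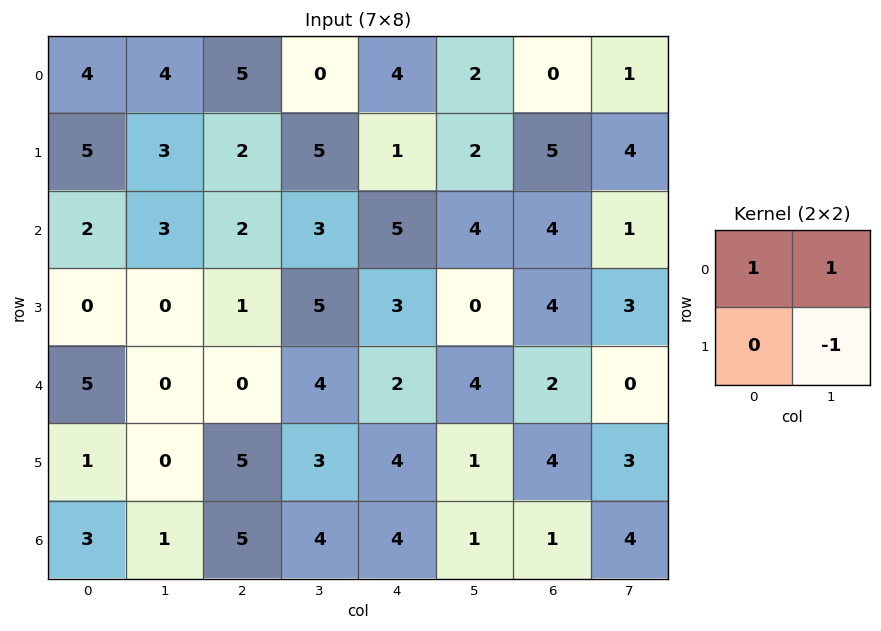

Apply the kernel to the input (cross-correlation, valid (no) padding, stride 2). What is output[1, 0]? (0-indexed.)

The receptive field on the input at this output position is [2 3 / 0 0]. Elementwise product with the kernel and sum: 2·1 + 3·1 + 0·-1.

5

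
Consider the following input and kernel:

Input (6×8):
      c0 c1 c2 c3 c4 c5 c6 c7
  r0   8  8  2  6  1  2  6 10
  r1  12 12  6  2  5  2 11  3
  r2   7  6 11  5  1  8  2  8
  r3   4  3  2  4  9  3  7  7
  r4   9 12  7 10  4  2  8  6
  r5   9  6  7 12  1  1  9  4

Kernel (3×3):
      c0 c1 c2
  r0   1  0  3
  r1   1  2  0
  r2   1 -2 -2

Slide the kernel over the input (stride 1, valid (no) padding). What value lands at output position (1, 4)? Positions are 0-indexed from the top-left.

44

The receptive field on the input at this output position is [5 2 11 / 1 8 2 / 9 3 7]. Elementwise product with the kernel and sum: 5·1 + 11·3 + 1·1 + 8·2 + 9·1 + 3·-2 + 7·-2.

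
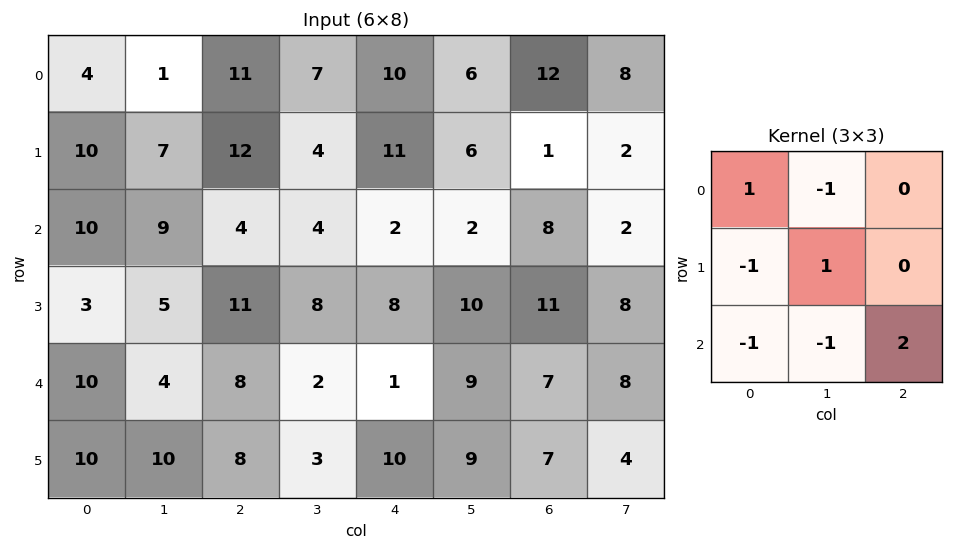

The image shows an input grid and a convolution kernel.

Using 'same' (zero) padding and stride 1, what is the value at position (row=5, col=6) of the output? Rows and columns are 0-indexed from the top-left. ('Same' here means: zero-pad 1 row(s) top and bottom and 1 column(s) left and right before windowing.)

The receptive field on the zero-padded input at this output position is [9 7 8 / 9 7 4 / 0 0 0]. Elementwise product with the kernel and sum: 9·1 + 7·-1 + 9·-1 + 7·1 + 0·-1 + 0·-1 + 0·2.

0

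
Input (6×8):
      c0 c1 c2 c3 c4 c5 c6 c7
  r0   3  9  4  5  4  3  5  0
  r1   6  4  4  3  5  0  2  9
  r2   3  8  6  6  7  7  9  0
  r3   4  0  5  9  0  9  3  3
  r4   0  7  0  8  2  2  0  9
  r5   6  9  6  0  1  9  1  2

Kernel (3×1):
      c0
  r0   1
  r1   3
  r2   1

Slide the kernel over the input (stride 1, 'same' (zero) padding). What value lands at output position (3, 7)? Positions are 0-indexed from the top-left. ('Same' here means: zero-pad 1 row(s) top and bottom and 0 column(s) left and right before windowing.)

The receptive field on the zero-padded input at this output position is [0 / 3 / 9]. Elementwise product with the kernel and sum: 0·1 + 3·3 + 9·1.

18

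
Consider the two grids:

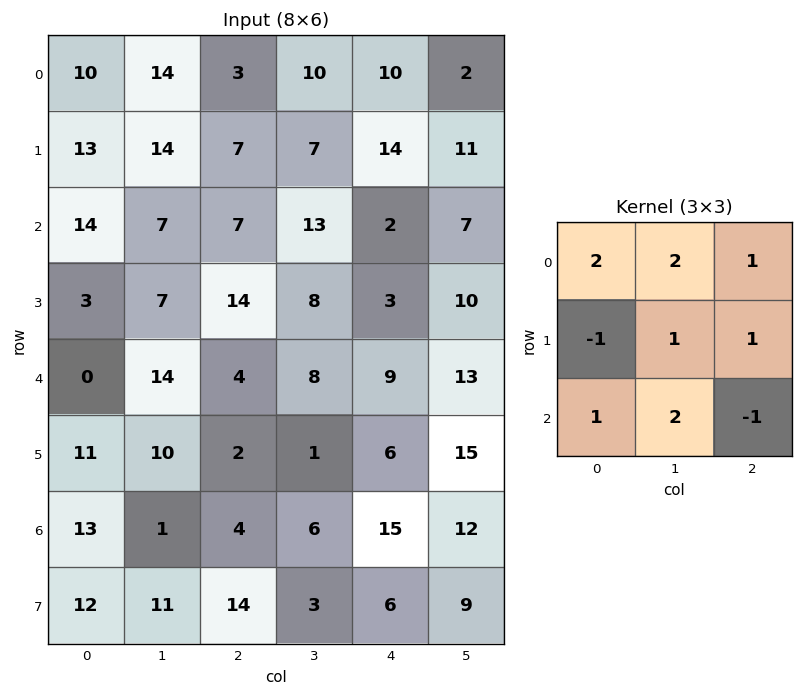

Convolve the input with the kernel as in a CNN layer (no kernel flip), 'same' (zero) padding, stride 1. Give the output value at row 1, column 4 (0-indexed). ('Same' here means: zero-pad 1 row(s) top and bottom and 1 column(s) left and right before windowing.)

The receptive field on the zero-padded input at this output position is [10 10 2 / 7 14 11 / 13 2 7]. Elementwise product with the kernel and sum: 10·2 + 10·2 + 2·1 + 7·-1 + 14·1 + 11·1 + 13·1 + 2·2 + 7·-1.

70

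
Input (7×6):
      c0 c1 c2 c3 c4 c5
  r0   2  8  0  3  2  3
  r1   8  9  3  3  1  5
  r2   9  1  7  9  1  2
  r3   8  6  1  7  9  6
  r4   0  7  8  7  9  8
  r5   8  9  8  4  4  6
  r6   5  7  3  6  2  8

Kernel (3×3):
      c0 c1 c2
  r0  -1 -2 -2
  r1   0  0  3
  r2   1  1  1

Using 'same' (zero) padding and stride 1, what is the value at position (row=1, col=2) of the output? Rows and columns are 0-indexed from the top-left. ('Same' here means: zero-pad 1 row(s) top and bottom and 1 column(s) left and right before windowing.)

The receptive field on the zero-padded input at this output position is [8 0 3 / 9 3 3 / 1 7 9]. Elementwise product with the kernel and sum: 8·-1 + 0·-2 + 3·-2 + 3·3 + 1·1 + 7·1 + 9·1.

12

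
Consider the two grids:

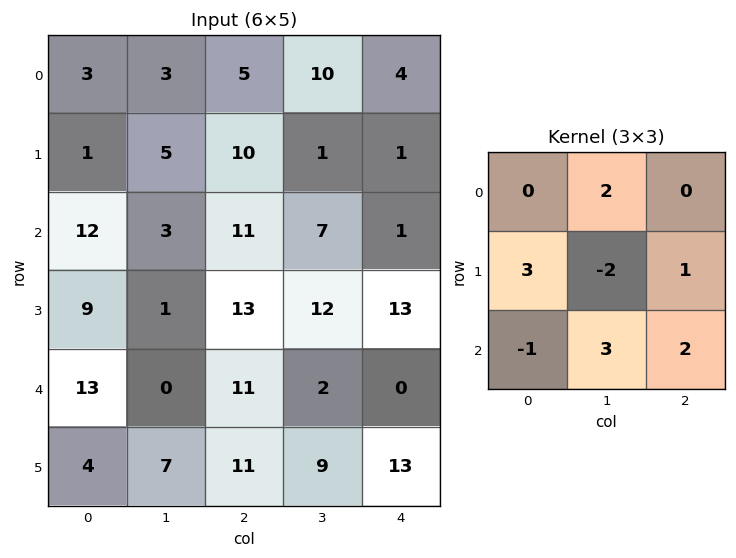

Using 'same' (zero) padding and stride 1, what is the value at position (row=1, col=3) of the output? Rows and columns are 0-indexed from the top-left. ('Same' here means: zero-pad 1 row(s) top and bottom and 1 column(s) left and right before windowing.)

61

The receptive field on the zero-padded input at this output position is [5 10 4 / 10 1 1 / 11 7 1]. Elementwise product with the kernel and sum: 10·2 + 10·3 + 1·-2 + 1·1 + 11·-1 + 7·3 + 1·2.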